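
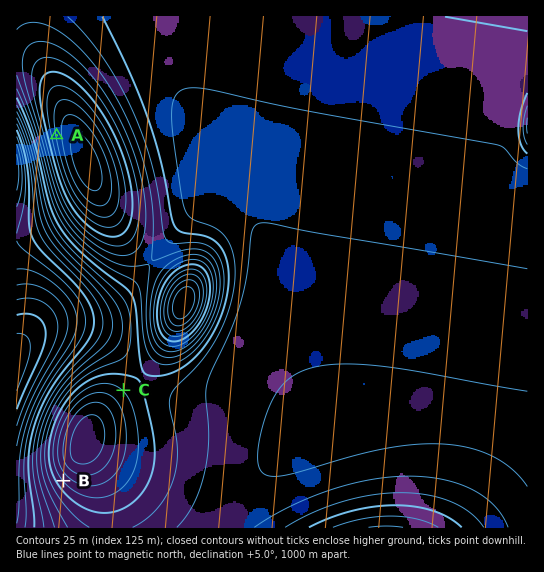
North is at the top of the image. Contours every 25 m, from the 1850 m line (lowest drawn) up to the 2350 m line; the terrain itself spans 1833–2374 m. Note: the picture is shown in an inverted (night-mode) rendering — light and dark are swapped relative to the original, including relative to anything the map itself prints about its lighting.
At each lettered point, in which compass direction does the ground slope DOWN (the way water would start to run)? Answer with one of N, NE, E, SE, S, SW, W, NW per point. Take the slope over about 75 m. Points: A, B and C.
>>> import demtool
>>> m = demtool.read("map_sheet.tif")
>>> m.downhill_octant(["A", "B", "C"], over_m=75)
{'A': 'W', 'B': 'SW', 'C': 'NE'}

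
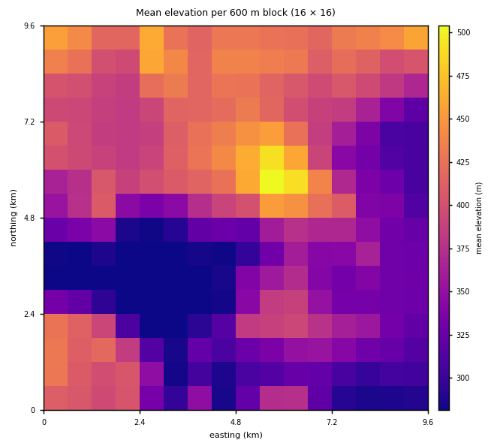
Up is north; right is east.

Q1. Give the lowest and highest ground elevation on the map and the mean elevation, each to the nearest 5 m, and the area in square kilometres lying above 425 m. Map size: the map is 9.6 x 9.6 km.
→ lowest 260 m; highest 510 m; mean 365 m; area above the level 13.7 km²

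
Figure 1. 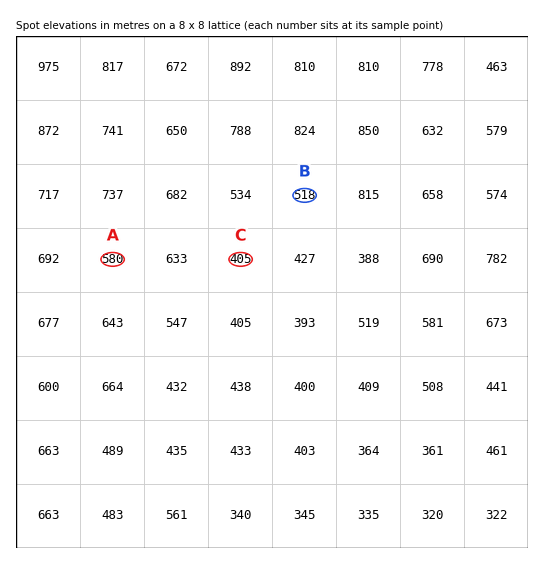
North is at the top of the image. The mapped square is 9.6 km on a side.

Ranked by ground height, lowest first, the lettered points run C B A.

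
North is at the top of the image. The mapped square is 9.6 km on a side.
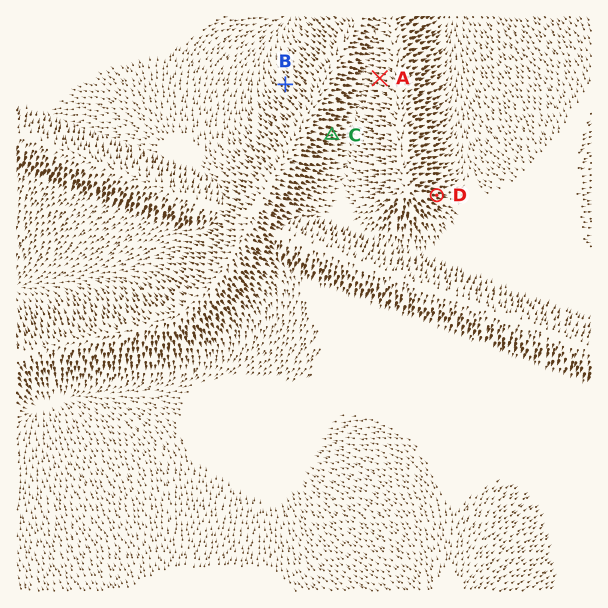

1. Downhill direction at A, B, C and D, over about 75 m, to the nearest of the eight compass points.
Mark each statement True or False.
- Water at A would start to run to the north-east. False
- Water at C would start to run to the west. False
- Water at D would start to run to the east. True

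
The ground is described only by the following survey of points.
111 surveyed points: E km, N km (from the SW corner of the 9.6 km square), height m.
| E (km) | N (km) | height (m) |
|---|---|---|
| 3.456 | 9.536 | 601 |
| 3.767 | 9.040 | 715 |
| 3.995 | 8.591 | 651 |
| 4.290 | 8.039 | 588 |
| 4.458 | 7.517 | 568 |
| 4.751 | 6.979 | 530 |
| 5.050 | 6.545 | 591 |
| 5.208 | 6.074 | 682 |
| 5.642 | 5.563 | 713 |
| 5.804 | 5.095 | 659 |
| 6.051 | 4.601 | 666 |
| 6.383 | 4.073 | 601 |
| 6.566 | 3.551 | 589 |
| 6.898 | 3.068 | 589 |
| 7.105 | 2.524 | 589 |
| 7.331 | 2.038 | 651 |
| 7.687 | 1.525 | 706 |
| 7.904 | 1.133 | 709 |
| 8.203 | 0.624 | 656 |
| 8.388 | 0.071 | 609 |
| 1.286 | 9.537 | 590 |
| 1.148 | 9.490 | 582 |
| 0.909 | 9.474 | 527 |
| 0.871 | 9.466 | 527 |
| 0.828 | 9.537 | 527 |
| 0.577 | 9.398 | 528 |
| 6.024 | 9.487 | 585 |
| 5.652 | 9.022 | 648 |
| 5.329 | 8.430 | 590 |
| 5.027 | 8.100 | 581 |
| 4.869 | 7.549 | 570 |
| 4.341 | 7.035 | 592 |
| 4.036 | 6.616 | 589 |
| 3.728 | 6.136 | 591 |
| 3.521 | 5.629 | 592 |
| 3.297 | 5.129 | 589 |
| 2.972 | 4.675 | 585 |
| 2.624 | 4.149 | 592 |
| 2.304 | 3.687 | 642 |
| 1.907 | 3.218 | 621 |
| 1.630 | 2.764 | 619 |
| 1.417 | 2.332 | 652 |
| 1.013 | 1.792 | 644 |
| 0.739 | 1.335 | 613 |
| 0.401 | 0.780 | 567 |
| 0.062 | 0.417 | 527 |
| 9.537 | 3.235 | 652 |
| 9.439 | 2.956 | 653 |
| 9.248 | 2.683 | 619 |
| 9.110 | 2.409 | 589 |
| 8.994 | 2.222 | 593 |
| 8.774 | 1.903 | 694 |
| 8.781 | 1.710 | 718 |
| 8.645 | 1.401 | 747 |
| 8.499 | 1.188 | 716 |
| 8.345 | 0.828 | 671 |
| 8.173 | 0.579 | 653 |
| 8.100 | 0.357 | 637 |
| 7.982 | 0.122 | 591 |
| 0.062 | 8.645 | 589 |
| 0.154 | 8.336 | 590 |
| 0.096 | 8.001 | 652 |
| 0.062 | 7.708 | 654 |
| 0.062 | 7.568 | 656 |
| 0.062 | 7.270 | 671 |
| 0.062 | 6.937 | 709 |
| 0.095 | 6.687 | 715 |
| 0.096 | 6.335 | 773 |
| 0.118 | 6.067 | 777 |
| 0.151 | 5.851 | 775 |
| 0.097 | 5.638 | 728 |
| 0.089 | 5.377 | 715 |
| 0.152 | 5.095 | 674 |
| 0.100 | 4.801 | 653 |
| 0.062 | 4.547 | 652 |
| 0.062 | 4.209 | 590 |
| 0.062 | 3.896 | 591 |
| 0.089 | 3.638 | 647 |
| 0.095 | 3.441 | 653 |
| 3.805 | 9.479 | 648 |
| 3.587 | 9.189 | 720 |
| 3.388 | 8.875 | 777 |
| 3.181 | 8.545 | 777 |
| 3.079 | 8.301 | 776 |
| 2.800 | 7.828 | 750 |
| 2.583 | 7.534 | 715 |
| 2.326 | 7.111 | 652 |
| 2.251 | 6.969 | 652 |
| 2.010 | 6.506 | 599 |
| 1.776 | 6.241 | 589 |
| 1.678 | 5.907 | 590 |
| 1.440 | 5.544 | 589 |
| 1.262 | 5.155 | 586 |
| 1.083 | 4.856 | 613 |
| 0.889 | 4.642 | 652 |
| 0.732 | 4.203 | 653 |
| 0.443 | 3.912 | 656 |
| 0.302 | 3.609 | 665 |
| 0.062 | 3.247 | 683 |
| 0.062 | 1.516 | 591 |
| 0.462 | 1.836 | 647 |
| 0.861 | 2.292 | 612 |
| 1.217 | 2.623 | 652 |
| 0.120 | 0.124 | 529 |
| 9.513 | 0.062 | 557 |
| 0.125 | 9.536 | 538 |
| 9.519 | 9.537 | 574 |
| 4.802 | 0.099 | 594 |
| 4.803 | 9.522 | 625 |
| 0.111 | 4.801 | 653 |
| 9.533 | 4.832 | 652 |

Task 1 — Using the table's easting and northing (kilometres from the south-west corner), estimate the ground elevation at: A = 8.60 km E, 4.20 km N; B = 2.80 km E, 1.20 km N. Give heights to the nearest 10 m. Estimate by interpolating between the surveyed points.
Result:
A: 590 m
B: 650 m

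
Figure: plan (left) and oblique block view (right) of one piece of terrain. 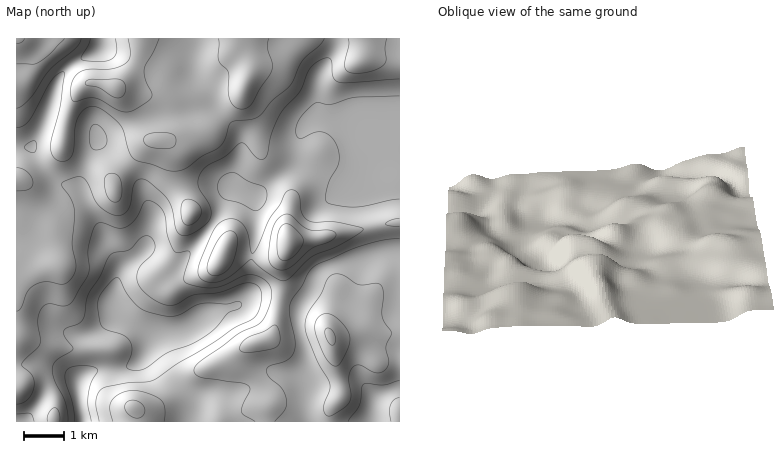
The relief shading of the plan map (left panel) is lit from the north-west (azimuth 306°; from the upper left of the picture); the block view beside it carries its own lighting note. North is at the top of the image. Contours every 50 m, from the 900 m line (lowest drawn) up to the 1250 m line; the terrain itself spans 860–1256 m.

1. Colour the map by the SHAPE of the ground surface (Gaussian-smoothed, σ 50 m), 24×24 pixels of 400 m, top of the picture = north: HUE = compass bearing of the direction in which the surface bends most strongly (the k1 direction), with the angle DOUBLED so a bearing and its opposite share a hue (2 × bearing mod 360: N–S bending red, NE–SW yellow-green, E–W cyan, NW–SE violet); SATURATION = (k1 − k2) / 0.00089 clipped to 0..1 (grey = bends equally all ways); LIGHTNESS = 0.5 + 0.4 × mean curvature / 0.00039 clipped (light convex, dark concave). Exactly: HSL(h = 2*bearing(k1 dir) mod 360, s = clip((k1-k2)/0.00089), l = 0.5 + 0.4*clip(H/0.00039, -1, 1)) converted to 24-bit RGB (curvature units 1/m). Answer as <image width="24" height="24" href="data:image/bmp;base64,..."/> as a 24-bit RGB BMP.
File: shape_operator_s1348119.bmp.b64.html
<image width="24" height="24" href="data:image/bmp;base64,Qk32BgAAAAAAADYAAAAoAAAAGAAAABgAAAABABgAAAAAAMAGAAATCwAAEwsAAAAAAAAAAAAAFnQSKMHM9/TUNgyxDwE7rs2NvoOMr9SembS/iGGhU0p2TmyPpLmninapkXCaqZOBiJ57X22dTFWs25CAu5w3LX1sKT18vtCl1e3gAVpX6/28KwBhER6pqN/NrtTo4d7twl/Pv1Sye2CgTYJ7ipZSeW1VcJRuh6OErZKXYmOQSF1/uG6k8OTbNDexHz5QYMhB5cLLQS+8s+dWJQkqFZFTgsxOPIsqknE9qDVvs2GArjyCpldMa4dLb4lVU5ZOX55kmZlvfV15ZUlrhnIy1PZlSQo8tJtGKYkyoqQml2NGoT8qbS5qJ34pan8bVpAWHFIhTHRmqIKyenDc4sv00KrlpIqyjaFYamc0g4YzSH1aViFn589xpdNTJCOYyeDeYVPLpraFY6KrhIPKcnrek5LlvsftycznPFeeOG9aUpBEOnhHSpGD0IXX857v6ZjgmInKndK+MVWoNA1S8fnSdKHHQImsfptoeVN4wMalYpKfeU9JbGI3NJorSopHqFVJlUFtc3FYaXxEUnQ8KV4oJl8kTr+c2L/s+abs18yuLhBqPRu93PjThWjEel2se3iTc2acw8twaUNdgkVbi7R2Y8OKQFRseVFXkENMf0o6mpQuN4cqQGdIS35CI3cYIiwUy0Yq89KiEBFNOuLb6+2wjj51iVhzjXdtaW93wqSHa0J0kmJsq9KDZodJLzpKc0Vwl0tqsXKq2r/Cr45YOD0XNlsINWQdIDYxYoY4/8l7LVVbKoBJyqA2flFPhWx2mI+CZ25/q3F9pE+hlqNyw8iJnmhuK2NsKDF0o4u1m723irG68Uv1/0zf49eDEncfDiUXJz8V//88QaZQMG54oZx7h5efa36bo4SSeWmKeHOLlnSzqK/Dy8W+iYG/i0q6GT9UUruZxp3Fp3J7JjyExozz9tXkr6vrABTyZVLj9uawWLkcCygZPYwxiZFecV9kin1wlXeVeIODaoZ9m6R4wqt5d1Nmn0CfcFKlK5dVNlo+02BMI3EvF2Fm+NrT47KqCjeKORm8+NPU89jhQCSPPXUZI1AQP2EoVng8d35QfIJ1c3x4lZx1spR3mGFqRypSurNVT35cLUBexT1z9LBNADMeTdxM9tnVFCWaCQtl8/DY1eP2uaH/4Mz/vrH/cWHhX0Kvfnk2goZ5cIN+jpeEooyBqUOCbiNet9hyRayUIj5mRy5w+NrTaOjeAHha4deEhCibCC5g5vvQ28tKFSwxvpQ5zjWioVnSs4/p1Mz3h4ZaXJtfboqDl42EiCKayXTH3/LZOFapNBlGLYt50vnS8drsHC+IiYFDeUNNJU5Pz94Z7ZNEL0ZMYW05dm9Da3VIXHdAc4c9i7ijcr6xVlx+h21eSClooc6k7+3RRBZXVz2PZNaQcuIunoIqUjRMcWJZflxSPmNRUcdr1q+hjUuhbG1+en57fH98fH94gYJywczXqzOohCclW44/M36onNGx2Gd7kCSKVI13p6xUs703dno5Rk83SGJSlFpre69tLKZHinxHkVZign90d4OCfH+BfX6AgIJ/n209dQ9066mncOCpKoSVa4NYoDFmxlaFdpmZh7Gtxqq6tV2oZ6BmJ32DaJSfq8GhbJGcVVqAlXuFg5eJcXqHfXqAf31+gIF9ZIQqFThd9OrX0daKLzhiWUtfdEZvpsatsLjShpG4n3+hs4C+yLzMN1WfTJKOqr51XYV4UVx8f5WSmYOIfW2Df3x/f3+AgIGAm8iEB0pW3c1T7rh2JCc+Tig8Z5U4VcxBd4pYk3ZmfIWdiY6pvIyjmiFmT4A7ncBmVHxZSGpsbYFoh3psfnd7f35/f4B+f4B/0MmRGWVtFkV3/72nKBUoWS47jeZ4R65xXoZrbpdmb4dkeH5bdTJa4TqDkNqPY6SAjW9cOWpQVHluh39pcX1pfH5yf4B0f4B10bGZOqpfABsz+8DIuWPshsjw3O/nUIG5bXWeg5WRd3qNjWWOSTp8s5DS7t/NVU1+q3yKbKyNKFZ4rEhVgns2X2gsbHQzb3Q5vIqa4oSCAC8zNevB2df0pLT25KzWrkygaGV4kpB5aXJ6flGDaF6JPqR47sa7g1y2nI6rvLCQGClGfDK26ou7tnpuVrSkX4SuaIxD2oOY10XPADMKF14AQicdqBsX0WVNaIRrfpB5cWeAUUyBqYabWJtupL5dn3GUoXegz29+XDp3DUlIq4vM6N3ui5PVZWfAp8q+RpOl04e93cDkEq+jDhMmjHFK0cWFhZh4a3ppd2h1Tlxxh39lrJd5jKBpd4Vjc2Rsrm+HxpjGJ2WqMI9Zxr9LknZgZmR5"/>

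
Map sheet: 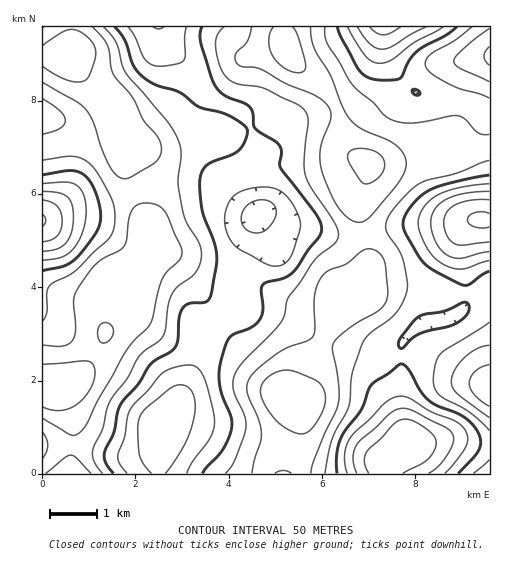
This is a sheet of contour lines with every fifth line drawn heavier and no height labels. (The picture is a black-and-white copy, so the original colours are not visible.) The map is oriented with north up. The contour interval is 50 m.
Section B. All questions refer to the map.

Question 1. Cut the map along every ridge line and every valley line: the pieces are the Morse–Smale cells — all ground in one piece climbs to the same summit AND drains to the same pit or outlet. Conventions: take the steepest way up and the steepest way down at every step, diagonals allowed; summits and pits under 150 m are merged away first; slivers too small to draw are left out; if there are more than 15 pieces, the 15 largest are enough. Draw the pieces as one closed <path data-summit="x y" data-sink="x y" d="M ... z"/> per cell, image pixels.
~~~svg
<path data-summit="284 396" data-sink="162 427" d="M283 26l-124 1 2 10 5 8 24 24 13 21 15 12 16 6 10 6 15 35-14 12-13 20 1 7 9 12 16 14-8 27-14 31-1 12 4 20-39 31 0 14-10 28-13 28-16 22-2 47 127 0 9-20 5-19 0-19-2-7-11-10 8-2 11-12 21-54 13-24 20-9 6-10 4-23-10-42-2-27 8-18 4-14-16-8-8-8-4-12-5-27-6-11-4-7-35-33-7-14z"/><path data-summit="55 387" data-sink="162 427" d="M158 26l-87 1 1 23-3 3 2 6 15 20 28 27 16 33 6 9-9 9-1 17 7 22 14 27 3 11 0 10-3 11-12 20-7 5-14-1-6 8-3 14 0 34-13 26-13 16-21 10 6 9 8 26 0 52 87-1 2-46 16-22 13-28 10-28 0-14 39-31-4-20 1-12 14-31 8-27-16-14-10-16 1-7 6-9 20-19-13-31-5-7-29-13-9-8-13-21-24-24z"/><path data-summit="55 387" data-sink="43 220" d="M68 54l-6 2-20 1 1 331 14 0 17-7 18-20 13-26 0-34 3-14 6-8 14 1 7-5 12-20 3-11-1-16-16-32-7-22 1-17 9-9-6-9-16-33-28-27z"/><path data-summit="284 396" data-sink="383 27" d="M489 26l-205 0 0 12 8 20 31 29 8 11 6 11 5 27 4 12 8 8 16 8 21 0 62-7 37-8z"/><path data-summit="284 396" data-sink="408 441" d="M421 286l-34 0-12 2-35 19-13 24-21 54-11 12-8 2 8 7 5 10-1 26-11 32 95 0 2-13 22-20-7-41 1-55 9-12 11-8 9-4 14-1 15-7 4-4 4-11-1-6-22 0z"/><path data-summit="284 396" data-sink="482 220" d="M489 150l-36 7-62 7-21 0-1 1-3 13-8 18 2 27 10 42-5 29 7-4 15-4 34 0 23 6 23-1-6-47 5-16 7-7 17-2z"/><path data-summit="489 387" data-sink="408 441" d="M489 292l-22 0-1 12-7 9-15 7-19 2-15 11-6 7-3 5-1 55 7 41-22 20-1 13 106-1z"/><path data-summit="55 387" data-sink="482 220" d="M58 386l-16 2 1 86 28-1 1-51-8-26z"/><path data-summit="489 387" data-sink="482 220" d="M489 220l-16 1-7 7-4 9-1 14 6 41 23-1z"/><path data-summit="55 387" data-sink="482 220" d="M71 26l-29 1 1 29 19 0 9-4z"/>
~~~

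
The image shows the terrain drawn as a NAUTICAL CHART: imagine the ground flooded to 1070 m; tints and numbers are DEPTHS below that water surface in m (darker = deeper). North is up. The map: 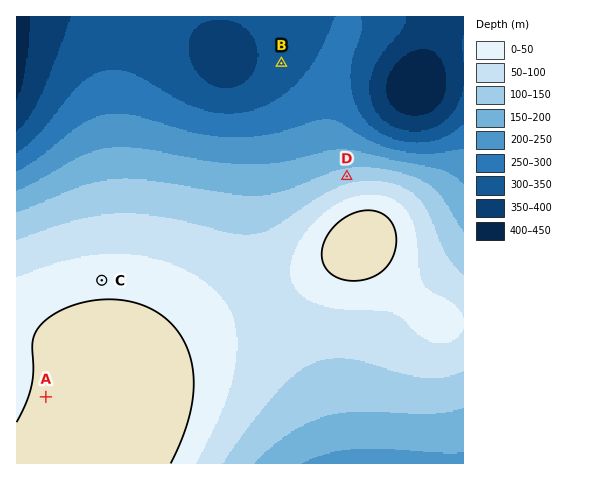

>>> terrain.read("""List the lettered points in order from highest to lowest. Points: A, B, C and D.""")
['A', 'C', 'D', 'B']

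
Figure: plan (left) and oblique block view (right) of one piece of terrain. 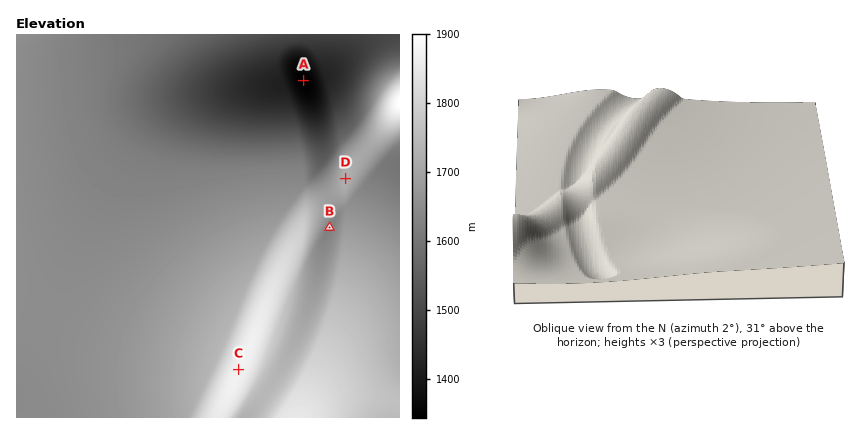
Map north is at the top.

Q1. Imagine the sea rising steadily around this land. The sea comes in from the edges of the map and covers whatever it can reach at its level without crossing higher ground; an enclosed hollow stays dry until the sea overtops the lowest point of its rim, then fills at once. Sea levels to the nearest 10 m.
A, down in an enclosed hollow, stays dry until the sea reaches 1490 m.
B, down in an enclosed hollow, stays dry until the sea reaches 1660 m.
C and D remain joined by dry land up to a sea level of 1690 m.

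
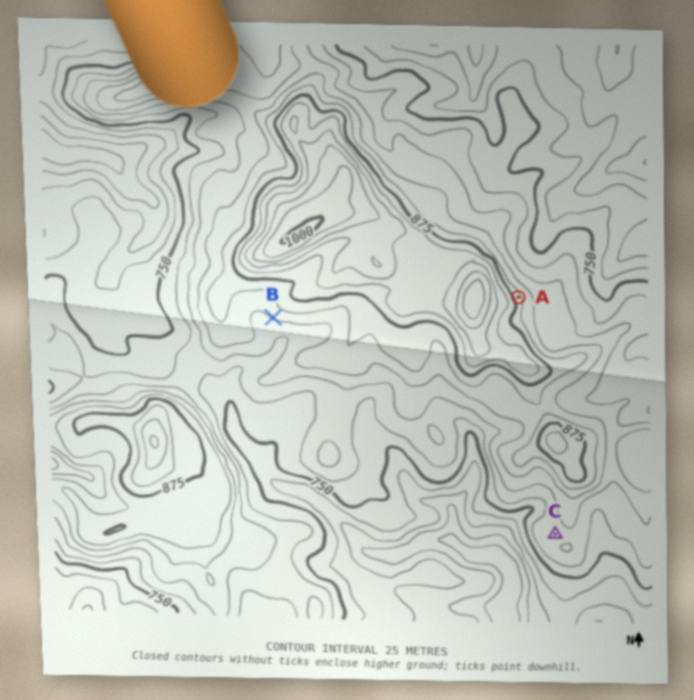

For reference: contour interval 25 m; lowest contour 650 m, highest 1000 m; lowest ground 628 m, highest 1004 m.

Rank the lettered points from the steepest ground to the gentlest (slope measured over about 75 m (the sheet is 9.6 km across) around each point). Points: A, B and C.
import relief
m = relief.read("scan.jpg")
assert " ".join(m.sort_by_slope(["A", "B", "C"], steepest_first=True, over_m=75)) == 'A B C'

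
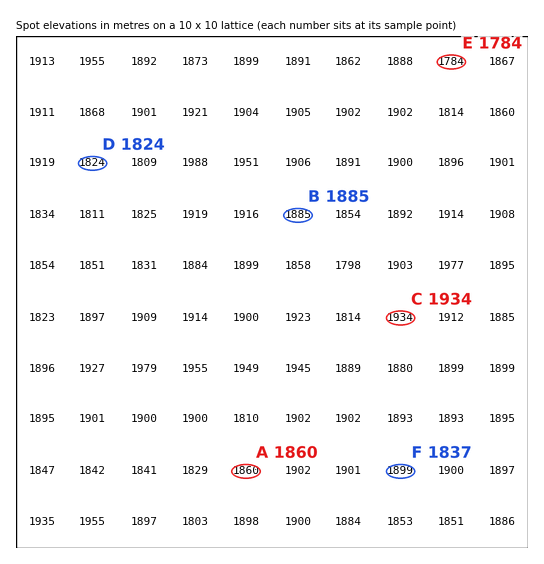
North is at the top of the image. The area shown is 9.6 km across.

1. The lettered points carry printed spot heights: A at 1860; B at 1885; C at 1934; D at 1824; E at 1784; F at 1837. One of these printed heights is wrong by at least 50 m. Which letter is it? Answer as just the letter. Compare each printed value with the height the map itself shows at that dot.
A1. F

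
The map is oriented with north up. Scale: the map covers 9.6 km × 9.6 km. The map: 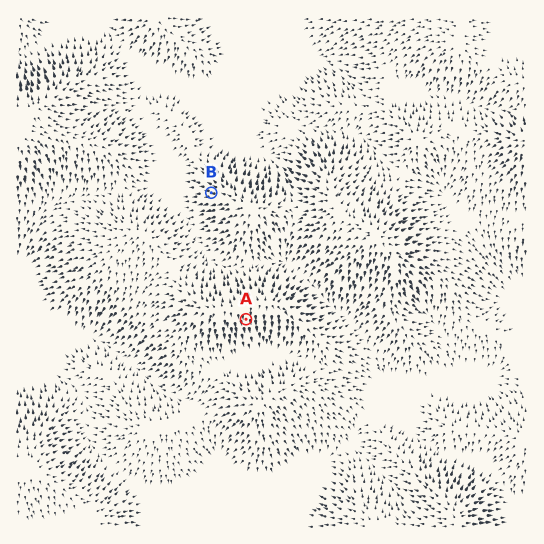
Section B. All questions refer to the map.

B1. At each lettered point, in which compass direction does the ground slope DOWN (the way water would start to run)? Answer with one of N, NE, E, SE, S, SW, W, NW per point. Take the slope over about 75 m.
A S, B W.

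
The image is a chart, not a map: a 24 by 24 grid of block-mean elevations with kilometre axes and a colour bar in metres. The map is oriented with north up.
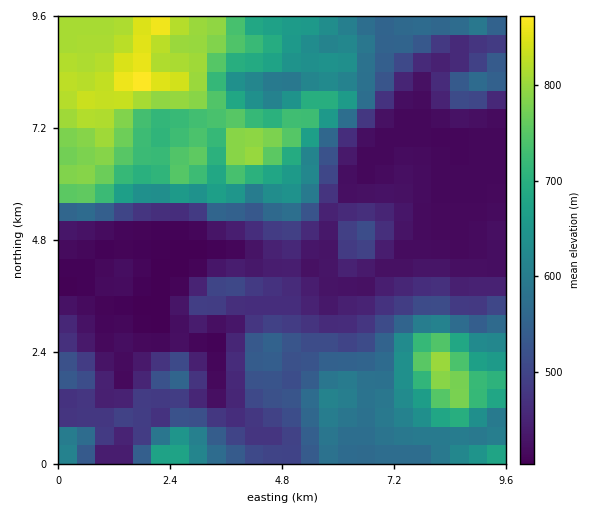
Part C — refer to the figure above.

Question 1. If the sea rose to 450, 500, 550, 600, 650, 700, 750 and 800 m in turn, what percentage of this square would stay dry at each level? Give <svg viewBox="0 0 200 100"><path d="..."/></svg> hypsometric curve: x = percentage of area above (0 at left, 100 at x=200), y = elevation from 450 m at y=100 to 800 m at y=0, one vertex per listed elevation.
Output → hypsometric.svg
<svg viewBox="0 0 200 100"><path d="M138 100l-28-14-20-15-22-14-17-14-12-14-13-15-11-14"/></svg>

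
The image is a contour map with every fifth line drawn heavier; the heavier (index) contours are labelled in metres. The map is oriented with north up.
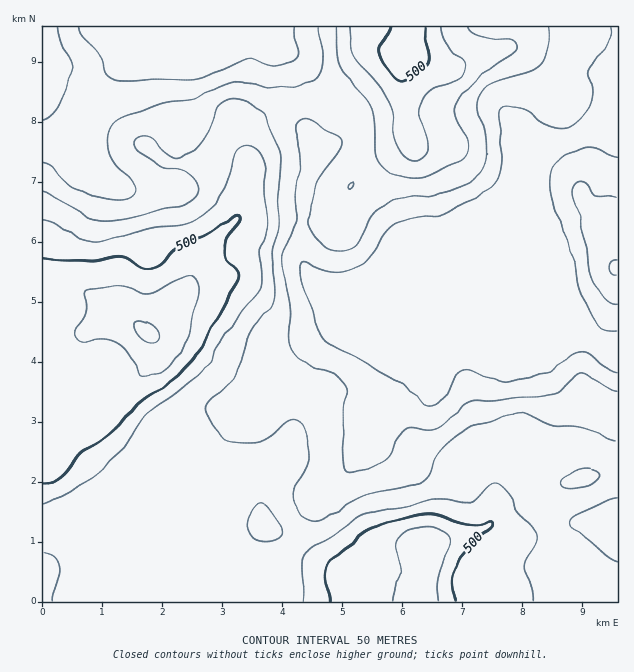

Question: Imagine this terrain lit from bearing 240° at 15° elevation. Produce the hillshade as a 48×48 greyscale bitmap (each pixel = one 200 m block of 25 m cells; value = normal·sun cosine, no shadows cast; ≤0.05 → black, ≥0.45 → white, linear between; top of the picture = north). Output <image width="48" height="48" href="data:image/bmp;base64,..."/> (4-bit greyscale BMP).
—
<image width="48" height="48" href="data:image/bmp;base64,Qk32BAAAAAAAAHYAAAAoAAAAMAAAADAAAAABAAQAAAAAAIAEAAATCwAAEwsAABAAAAAAAAAAAAAAABEREQAiIiIAMzMzAERERABVVVUAZmZmAHd3dwCIiIgAmZmZAKqqqgC7u7sAzMzMAN3d3QDu7u4A////AFVoiIiIiIiIiIm7vMp4mqcyRniGRXiHZlVniIiIiIiIiIqrzLl3mqdCRnh1RXiHZlRXiIiIiIiIiJqru6h3m7lTRoh1VniHZVVXiIiIiIiIiqqqqph4m7ljRniGZnh2VVVniIiIiIiJq6mYiIiJq7hURXiXZmdlZ2ZoiIiIiIiKu5dmZ4mZmYdDNXiGRFZmeGZ4iIiIiIiaqoVEV4mHZmUyNXdTNFZ4iHeIiIiIiIiZmWQ0Z4h2VVVDRodDRoiIiIiIiIiIiIiImGRFZ3h2VmZVZ4dDaamYiIiIiHeIiIiIiHZWZ3d3Znd3eIdViqmYiId3d3eIiIiIiHZmZmd3d4iZiIdnmZiId2Znd3eJmId3iId2ZWZ3iJmamIiIh3h3Zmd4d3eIiHdneId2ZVZ4iZmZiIiIdnd2VYmZh2Z3d3ZneIh3ZVZ4mYd4iHiIZWdmZpqphlVmd3Z3iIiHZVZ4iHZomHeHVWdmd5mYdmVnd3d4iIiHZVZ4h2VomHd1RWd3d4iId3Znd3eIiIh2ZWd3dlV5l2VVVWeIZYiIiIh3d3eIiIdmZmdmVUaJl1VVVniGQ4iIiJmYdnd3eHZWZmVURWeJl2VmZ4mEIoiIiJu5dmZWd2VVVVREZ4iIh2Z3d4l0M4mZib3JZVRFdmVVVEVWeIiIh3iIiIh1Vpqpms24ZUNFZmVVRVZ4iIiIiIiIiIh3eJmZmsuWZURFVmZURXeIiIiIiIiIiIiJq4iZmqh2ZURVVmZERniIiIiIiIiIiIiKzIiZmYdndlVVVmQzRoiIiIiIiIiIiIic3ImZiHVXhlRWZUISV4iIiIiIiIiIiIit3IiHd1RXh1VWZCADaJiIiIiIiIiIiInO7HdmZlRniGVWUwAViqmIiIiIiIiIiIne3FVVVlV4iHZVUxAnvLl3eIiIiIiIiIreyWVVVmZ4h3dmZSFIvKhleIiIiIiIiIvtqGVUVmZ3Znd3djFIu5dVaIiIiIiIiJzsl1VDRVZmVniIdiA3mpdVeImYiIiIiK3ah1QzRVZ2ZomZdRA3mqhmeJqZiIiIiL25d0M0VWiYiJqpdRE3mqh3iaqpiIiIicyodzM0Z4q6mZq6hSE2mqh3iqqZiHd4isuXZjJGibzKmaq6ljI2iZiIq7qYiGVnibqGZTNorMy5iJqql0I2iJmZvLl3h0NXiZh2VUZ5vcuYd4mZhjI2iJmqzbdmdTJHiIh2VWeJvLl3Z4mphTI2iJqrzJZFZCFHiJiHZnd5qph2Z4mpdTNXiZq824RFUxJYmpmHd3ZomYd3d4mpZERomZq823RWUyNpqph2d2ZniHd3dniXVEVomZq83IVnZDaKqZh2d2VWd3d2Zmd2RFZniKvN7IZ4dVeZmIdmd2VWZmZmZmd2VVVnibze64eIdWeZmHdmd2VVVmd3d3d3ZVZ4rN7uyod3VWeJh2Z3d1VEVniIiIiIdmeKze/sqYZURFd4dVeId1Q0V4iIiIiIh4ibze7KmYUyNGZ3ZVeHd0M0aIiIiIiIiIisze65mYQiNWd3ZVeHZg=="/>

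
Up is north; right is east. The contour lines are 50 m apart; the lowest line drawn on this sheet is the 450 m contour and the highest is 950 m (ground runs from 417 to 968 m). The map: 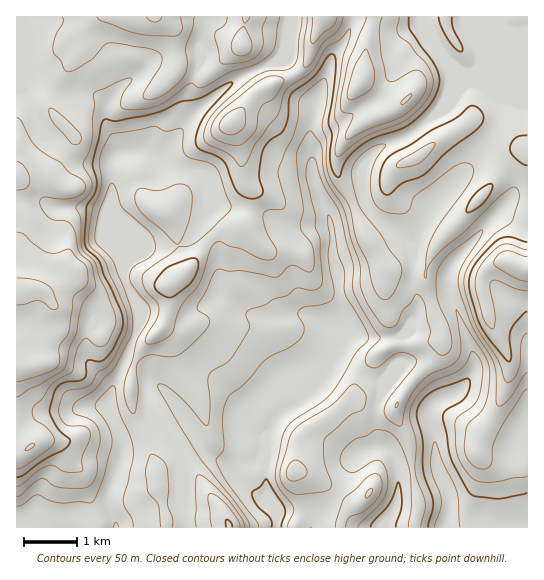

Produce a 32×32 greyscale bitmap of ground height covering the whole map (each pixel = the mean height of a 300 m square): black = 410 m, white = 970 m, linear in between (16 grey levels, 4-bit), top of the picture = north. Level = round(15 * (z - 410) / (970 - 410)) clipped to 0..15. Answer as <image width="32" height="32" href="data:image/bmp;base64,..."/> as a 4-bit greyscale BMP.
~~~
<image width="32" height="32" href="data:image/bmp;base64,Qk12AgAAAAAAAHYAAAAoAAAAIAAAACAAAAABAAQAAAAAAAACAAATCwAAEwsAABAAAAAAAAAAAAAAABEREQAiIiIAMzMzAERERABVVVUAZmZmAHd3dwCIiIgAmZmZAKqqqgC7u7sAzMzMAN3d3QDu7u4A////AEREVUVnZ4hTJEVUIkMRERFVVVRWZmeGMiRFVkI0ESIidmZlVnZnZDJGVVVjMxEzM5h4dUZ2ZkMzV2VEUzISRUS6mHZVZmVDMkZlQzNCE2VEu6mGVmZlQzJGZUQzQiRmRLqYdVZmVUMzNFVVRUIkVlS6h2VWZVVTMzNFVVZCI0Zly5h1Z1VVVDMzM1VVYyI1du26l2ZWZVVDMzNFVVVDNYfu25l2ZmZVRDMzNWVWZUWY7tyqh4d2ZVREMzNWZnZYqO7tu5aId2ZVVDMzVmZ2aqnu7buWeHZmVVQzNHdmZYup/+3LhomHZmVVVEaId2abqv7u2neaqGZmZmRGiHdmq7zu7shmeZl3d3dkRoh4dovN3d2XZmeIiIh3ZFiId4d5u93MhmZ4iIiYd2RYh3eId4jcy5ZniYd4mHdUaHiHeZd43MuneIiHeJmHVXiJh3iZeN3ct3h4h3mph1aHmpiHiYjdy6d3d3eKqYdYl4qqiIiZ3Myod3eJq7mHaKiJqqmImcu8uId4is3Kl2i7mYmqmJnLzLmZiInO26h5vMyomamZu7u6q7qZrNy4eMzN2oiYiLu7uqvMupq9yYjO3NyYiIi7vLu7vMu6q7uovtzLmIiIu8zMzMzLzduqyb3LuomIiLvMzMzdy83cqtysy6iJiIi7zN3e7tzM3Kreu8uYmYiI"/>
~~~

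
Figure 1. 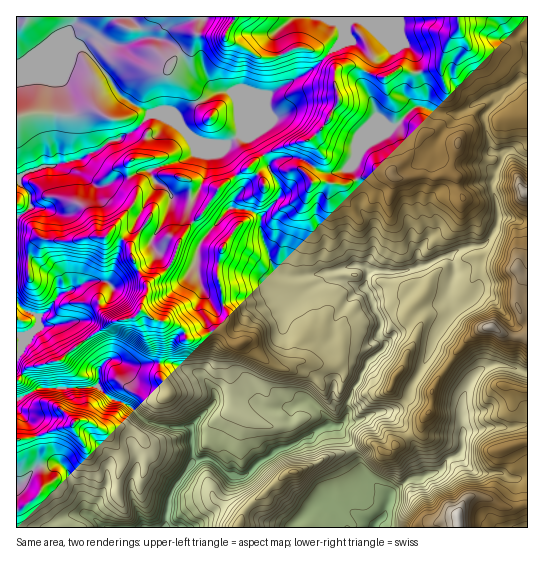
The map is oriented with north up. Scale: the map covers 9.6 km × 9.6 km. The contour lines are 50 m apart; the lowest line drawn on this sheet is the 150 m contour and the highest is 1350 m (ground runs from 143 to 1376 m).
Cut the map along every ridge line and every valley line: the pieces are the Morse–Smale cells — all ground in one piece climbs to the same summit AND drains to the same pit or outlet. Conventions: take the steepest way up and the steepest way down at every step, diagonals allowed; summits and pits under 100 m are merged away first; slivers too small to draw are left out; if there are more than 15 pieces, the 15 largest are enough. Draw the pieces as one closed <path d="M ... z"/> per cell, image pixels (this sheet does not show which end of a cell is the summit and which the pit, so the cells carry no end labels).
<path d="M202 16l-186 1 0 200 15-10 0-10-14-18 9-7 16-5 11 0 8-4 16-3 2 11 19 16 45-16 7 0 6 11-1 7-10 13-12 25-10 12 8 8 1 11 15 27 0 10-6 10 0 5-10 9-22 4-39 28-9 9-32 7-13 14 0 18 22-11 60-1 15 13 16 5 20 18 25 5 16-1 2 3 1 33 9-4 7 0 20 16 16 1 14-15 10-4 6-6 23-8 23-15 8-3 12 0 7-11 0-13 19-38 14-11 11-15 11-8 18-18 20-8 6-6 8-23 0-7-3-9-7-2-19 9-25 7-32-1-8-6-8 0-35 10-21 2-19-2-5-6-10-30-3-10 1-11-10-7-19-4 4-10 5-7 0-5-17-28-20-14 21 2 15-10 1-6-5-32-5-5-17-1-8-10-14-10-11-17-10-10-12-5 3 0 8-11z"/><path d="M98 387l-60 1-22 13 1 127 34 0 8-8 20-7 6 0 8 4 12 11 60-1 3-24 4-12 20-28 0-33-2-3-16 1-25-5-20-18-16-5z"/><path d="M495 96l-12 3-24 14-21 0-15-6-8 0-18 18-27 16-10 10-8 14 0 5 11 25-3 10 1 5 12 13 0 27-6 15 2 6 32 1 12-3 8-4 5 0 15-8 8-1 10-7 24-4 8-7 8-19-2-16-5-20 11-29-12-3-7-36 11-12 2-5z"/><path d="M510 217l-11 1-4 13-12 14-20 3-14 7 6 12 0 7-7 16 0 7 4 6 0 10-13 16-12 30-14 23-6 17-10 10-19 3-21 9-11 0-7 5 2 8 12 15 9-5 9-1 12 9 6 0 8-8 18-11 6-6 0 4 5 5 19 9 9 12 7-6 2-4 0-48 10-22 8-8 9-4 16 0 17 7 5-1 0-149-10-1z"/><path d="M358 19l-5 0-6 4-6 19-26 25-45 26-5 5-6 16-19 20 5 3 6-1 2 2 16 26 13-7 13 0 32 16 19-4 10-8 4-10 10-10 27-16 18-18 12 0 0-16-7-13-4-21-4-7-9-7-25-10-12-10z"/><path d="M241 135l-16 10-21-2 20 14 17 28 0 5-5 7-4 10 19 4 10 7 0 16 14 37 3 4 19 2 34-5 22-7 8 0 5 3 7-18 0-27-12-13-1-5 3-10-11-29-14 6-11 1-32-16-13 0-13 7-16-26-2-2-6 1z"/><path d="M338 16l-135 0-33 12-5 8-6 3 12 5 10 10 11 17 14 10 8 10 17 1 5 5 6 35 17-18 6-16 5-5 40-22 31-29 2-13-4-6z"/><path d="M527 16l-188 0 0 7 4 9 7-12 8-1 8 4 12 10 29 12 9 12 3 17 8 17-2 15 13 7 21 0 24-14 7-3 7 1 24-18 7-1 0-29-11-11 11-15z"/><path d="M123 240l-4 6-2 11-8 24-22 0-28 14-2-16-20-16-7-3-3 7-11-1 1 114 12-13 32-7 9-9 39-28 22-4 10-9 0-5 6-10 0-10-15-27-1-11z"/><path d="M77 160l-16 3-8 4-11 0-16 5-9 7 14 18 0 10-15 11 1 42 12 0 2-10 8-11 31 2 23-5 12 1 4-4 14 6 10-12 12-25 11-16-5-15-8 0-45 16-19-16z"/><path d="M334 425l-13 3-23 15-23 8-6 6-10 4-14 15-16-1-20-16-15 2-22 30-4 12-3 24 73 1 6-17 41-36 5-3 8 0 31-16 23-6-13-23z"/><path d="M353 449l-24 7-31 16-8 0-5 3-41 36-5 16 54 1 21-21 12-4 10 7 11 18 27 0 1-3 10-11 4-17-24-20z"/><path d="M447 293l-6 10-20 8-18 18-11 8-11 15-14 11-19 38 0 13-3 9 12-2 21-9 19-3 11-11 3-11 16-28 12-30 13-16 0-10z"/><path d="M451 457l-13 15-17 7-11 0-15 10-6 8-5 20-9 8 0 2 83 1 1-17 9-16-5-18z"/><path d="M506 365l-20 2-5 2-10 12-7 13-3 15 2 24 4-2 11 0 12-4 20 1 18-5 0-50z"/>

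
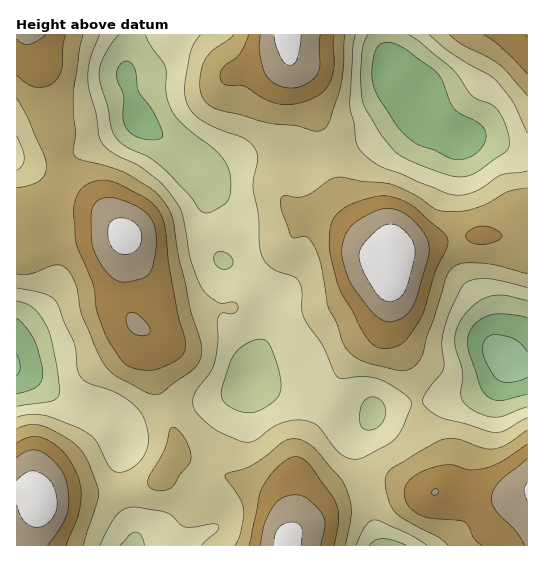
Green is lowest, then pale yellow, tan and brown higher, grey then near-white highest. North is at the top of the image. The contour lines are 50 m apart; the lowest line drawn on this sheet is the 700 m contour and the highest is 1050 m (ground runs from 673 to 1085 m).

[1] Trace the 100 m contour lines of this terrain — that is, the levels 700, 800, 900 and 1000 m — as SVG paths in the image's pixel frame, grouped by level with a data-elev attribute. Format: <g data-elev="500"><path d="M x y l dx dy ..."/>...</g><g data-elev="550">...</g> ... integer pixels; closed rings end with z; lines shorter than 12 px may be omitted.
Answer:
<g data-elev="700"><path d="M527 377l-6 3-10 2-8 0-5-2-5-6-7-12-3-7 0-8 1-6 3-4 6-2 5 0 18 5 11 12"/><path d="M17 354l3 13-1 5-2 4"/></g><g data-elev="800"><path d="M120 545l10-11 5-2 6 3 4 10"/><path d="M369 545l6-5 8-1 11 2 12 4"/><path d="M365 429l-4-2-1-4 1-16 6-9 4-1 6 1 5 3 3 5 1 6-2 7-3 5-4 4-7 2z"/><path d="M243 412l-10-4-8-5-4-7 1-9 9-26 6-10 14-10 12-2 4 3 3 3 7 19 4 17-1 11-5 8-12 9-10 3z"/><path d="M527 407l-22 9-10 1-14-3-15-9-5-9 1-24-6-23-1-9 2-11 5-11 9-11 11-8 9-3 10-1 26 6"/><path d="M17 301l10 3 6 4 7 8 7 11 4 10 5 24 4 30-2 6-5 4-36 5"/><path d="M223 269l-6-2-3-6 0-5 4-4 4-1 5 2 6 7-2 7z"/><path d="M145 35l6 10 14 22 1 28 7 18 14 15 30 24 7 8 5 9 2 15-2 15-6 6-13 7-5 1-4-2-12-16-24-25-16-13-25-12-11-12-6-28-7-22-1-11 6-17 14-20"/><path d="M409 35l10 6 31 26 8 9 13 19 6 4 17 7 9 13 6 18 0 11-4 4-31 22-9 3-11-1-35-11-22-12-15-17-17-28-3-11-1-21 1-24 2-9 4-8"/></g><g data-elev="900"><path d="M83 545l16-50-3-12-11-27-6-8-7-7-26-14-15-3-14 5"/><path d="M345 545l6-34-1-11-5-15-5-8-26-29-11-7-9-2-11 3-17 14-15 10-26 9 1 4 14 20 3 9-2 23-6 14"/><path d="M158 491l8-1 7-3 18-27-1-8-4-11-5-8-7-6-4 2-6 22-16 29 1 7z"/><path d="M527 430l-20 14-13 5-12-1-25-9-15 1-24 12-25 16-5 4-3 7 1 9 4 15 5 9 10 8 33 17 10 8"/><path d="M17 274l14 0 24-9 6 0 5 3 9 15 7 32 22 49 11 12 30 16 9 3 8-2 29-22 8-10 3-8-1-10-11-34-12-53-5-36-5-12-13-16-26-17-20-8-28-7-7-5-1-6 3-17-3-17 0-23 6-43 4-14"/><path d="M527 188l-20 4-20 12-14 5-12 2-15 0-11-2-18-13-24-11-55-8-8 3-16 11-9 5-7 1-15-1-2 3-1 4 2 9 9 25 3 1 9-2 4 1 8 12 6 18 7 40 9 16 7 22 10 11 16 8 32 7 8-2 8-6 5-10 4-16 7-20 12-40 4-7 5-4 11-3 21 1 40 10"/><path d="M17 98l11 21 15 33 4 15-2 8-6 6-9 4-13 3"/><path d="M234 35l-23 17-7 11-3 10-1 12 1 10 4 6 6 6 11 4 44 11 31 4 20 5 6-2 5-5 11-32 4-24 2-33"/><path d="M449 35l13 9 25 13 13 8 27 31"/></g><g data-elev="1000"><path d="M47 545l14-18 6-14 2-16-3-18-9-15-9-8-7-5-6-1-6 1-12 6"/><path d="M321 545l4-18-2-12-16-16-5-3-7-1-13 3-9 9-9 17-4 21"/><path d="M432 495l3 0 3-2 0-4-3 0-2 1z"/><path d="M527 459l-27 22-7 10-2 8 1 5 4 7 19 20 10 14"/><path d="M136 335l6 1 5-1 3-3 0-3-4-6-7-7-5-3-4-1-4 4 1 8 3 7z"/><path d="M386 321l7 1 8-3 6-5 5-6 6-15 11-42-3-14-11-15-13-10-13-4-15 4-21 12-7 11-4 16 3 16 8 20 20 26 6 5z"/><path d="M119 281l7 1 13-3 7-2 3-4 4-7 3-14 0-21-5-12-10-10-22-10-14-1-8 4-5 7 0 34 4 12 7 13 8 9z"/><path d="M17 39l5 4 7 1 8-3 9-6"/><path d="M260 35l0 18 6 22 4 5 6 4 7 3 8 1 8-1 8-4 7-4 4-6 2-8 0-30"/></g>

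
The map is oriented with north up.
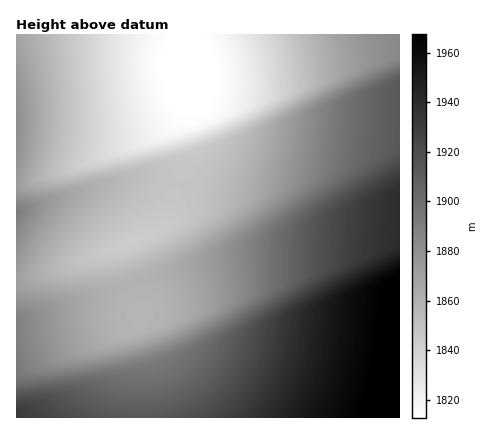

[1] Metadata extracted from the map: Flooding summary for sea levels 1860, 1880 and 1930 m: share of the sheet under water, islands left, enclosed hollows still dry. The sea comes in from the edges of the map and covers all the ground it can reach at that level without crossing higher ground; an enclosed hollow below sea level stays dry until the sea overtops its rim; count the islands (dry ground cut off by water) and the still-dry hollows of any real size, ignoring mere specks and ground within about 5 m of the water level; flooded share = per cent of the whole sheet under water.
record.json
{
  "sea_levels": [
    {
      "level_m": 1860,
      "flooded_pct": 35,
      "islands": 0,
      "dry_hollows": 0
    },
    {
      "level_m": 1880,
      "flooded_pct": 56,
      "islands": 0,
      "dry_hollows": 0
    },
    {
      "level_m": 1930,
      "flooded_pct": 85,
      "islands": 0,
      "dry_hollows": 0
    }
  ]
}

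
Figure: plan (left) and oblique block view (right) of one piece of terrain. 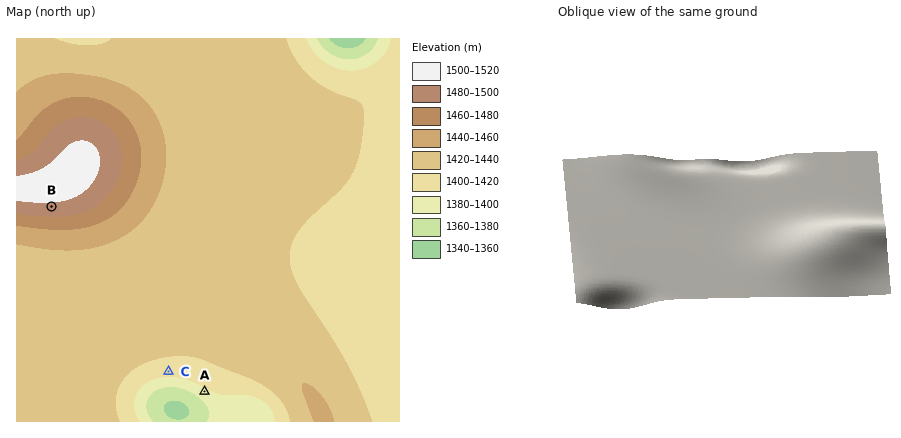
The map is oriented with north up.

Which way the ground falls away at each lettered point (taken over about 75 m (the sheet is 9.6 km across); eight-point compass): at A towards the SW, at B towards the S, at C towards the S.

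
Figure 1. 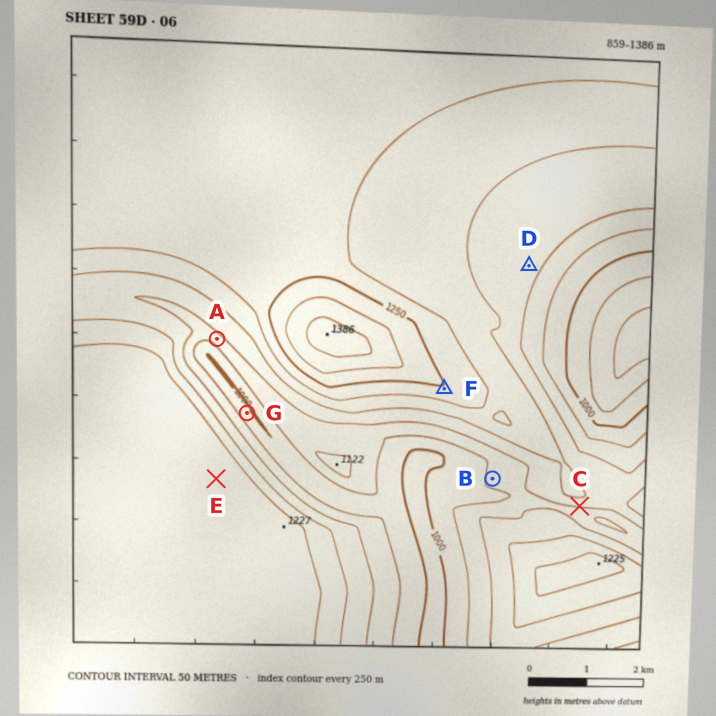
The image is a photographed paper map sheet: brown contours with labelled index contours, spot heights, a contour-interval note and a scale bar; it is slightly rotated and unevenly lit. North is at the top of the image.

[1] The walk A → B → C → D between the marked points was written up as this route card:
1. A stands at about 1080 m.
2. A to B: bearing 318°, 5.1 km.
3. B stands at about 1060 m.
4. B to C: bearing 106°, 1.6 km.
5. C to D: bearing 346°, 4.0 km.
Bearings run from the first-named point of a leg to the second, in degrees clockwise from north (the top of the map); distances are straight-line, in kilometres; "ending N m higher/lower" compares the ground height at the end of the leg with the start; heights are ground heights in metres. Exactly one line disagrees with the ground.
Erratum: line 2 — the bearing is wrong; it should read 115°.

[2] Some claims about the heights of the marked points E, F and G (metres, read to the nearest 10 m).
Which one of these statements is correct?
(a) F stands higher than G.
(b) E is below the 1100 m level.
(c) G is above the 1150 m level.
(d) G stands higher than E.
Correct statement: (a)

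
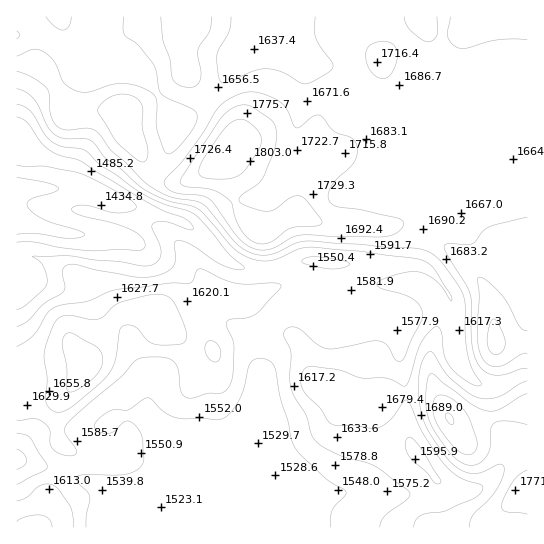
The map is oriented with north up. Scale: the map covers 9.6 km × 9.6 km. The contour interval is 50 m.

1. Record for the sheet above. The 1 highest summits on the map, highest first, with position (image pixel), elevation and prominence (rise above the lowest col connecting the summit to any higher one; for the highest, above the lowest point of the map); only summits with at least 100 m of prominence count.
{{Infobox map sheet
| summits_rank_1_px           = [450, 419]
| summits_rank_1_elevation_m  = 1853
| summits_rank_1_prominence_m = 485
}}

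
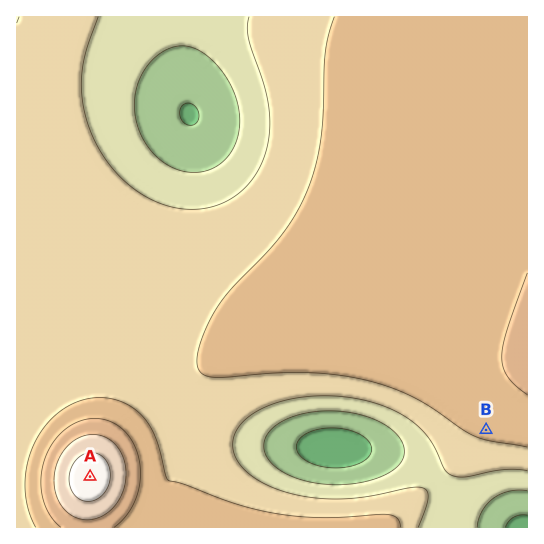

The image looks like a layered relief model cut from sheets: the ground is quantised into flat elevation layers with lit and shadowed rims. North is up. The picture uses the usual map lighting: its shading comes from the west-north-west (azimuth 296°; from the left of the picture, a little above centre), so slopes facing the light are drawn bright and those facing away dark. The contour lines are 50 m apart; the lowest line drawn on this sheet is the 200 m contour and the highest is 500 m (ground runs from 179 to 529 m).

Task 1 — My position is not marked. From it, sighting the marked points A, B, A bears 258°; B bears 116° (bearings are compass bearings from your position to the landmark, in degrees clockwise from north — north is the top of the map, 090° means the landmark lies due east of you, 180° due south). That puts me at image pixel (432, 404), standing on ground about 360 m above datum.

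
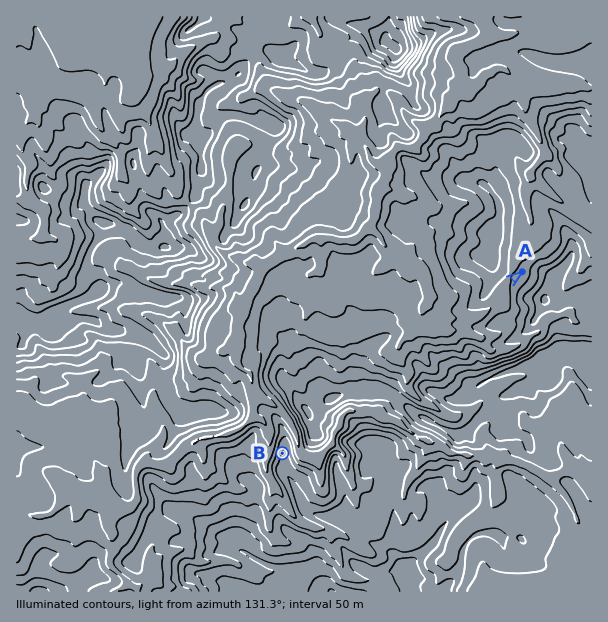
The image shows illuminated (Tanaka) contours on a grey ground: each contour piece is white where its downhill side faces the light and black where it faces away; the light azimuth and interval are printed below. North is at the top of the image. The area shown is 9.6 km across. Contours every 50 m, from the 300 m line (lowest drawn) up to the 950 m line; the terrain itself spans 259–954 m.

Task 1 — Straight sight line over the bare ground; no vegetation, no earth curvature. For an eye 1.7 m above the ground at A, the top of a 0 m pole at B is out of sight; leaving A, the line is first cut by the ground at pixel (383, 377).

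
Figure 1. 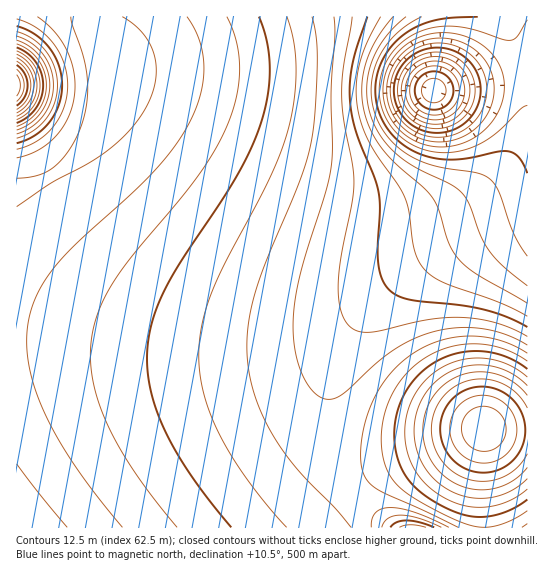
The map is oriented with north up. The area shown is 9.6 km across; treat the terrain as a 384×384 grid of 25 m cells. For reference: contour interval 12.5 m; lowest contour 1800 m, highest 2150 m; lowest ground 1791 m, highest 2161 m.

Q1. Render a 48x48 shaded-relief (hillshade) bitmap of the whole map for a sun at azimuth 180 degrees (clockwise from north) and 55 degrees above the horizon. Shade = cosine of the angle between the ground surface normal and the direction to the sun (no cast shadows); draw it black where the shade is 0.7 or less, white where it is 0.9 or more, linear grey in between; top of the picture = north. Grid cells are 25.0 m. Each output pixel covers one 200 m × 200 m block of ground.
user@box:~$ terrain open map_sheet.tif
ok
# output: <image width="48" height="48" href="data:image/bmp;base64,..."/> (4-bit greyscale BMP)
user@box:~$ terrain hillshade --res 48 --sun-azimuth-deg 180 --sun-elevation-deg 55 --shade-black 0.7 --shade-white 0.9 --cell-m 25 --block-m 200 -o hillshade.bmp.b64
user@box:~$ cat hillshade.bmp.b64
<image width="48" height="48" href="data:image/bmp;base64,Qk32BAAAAAAAAHYAAAAoAAAAMAAAADAAAAABAAQAAAAAAIAEAAATCwAAEwsAABAAAAAAAAAAAAAAABEREQAiIiIAMzMzAERERABVVVUAZmZmAHd3dwCIiIgAmZmZAKqqqgC7u7sAzMzMAN3d3QDu7u4A////AIiIiIiIiIiIiIiIiIiIiJmavO/+3MzLu4iJmZmZmZmZmIiIiIiJmZmavN7t3MzMu5mZmZmZmZmZmZmZmZmZmZmavMzMzMzMzJmZmZmZmZmZmZmZmZmZmZmaq7u7zMzMzJmZmZmZmZmZmZmZmZmZmZmaqqu7vMzMzJmZmZmZmZmZmZmZmZmZmZmZqqq7u8zMy5mZmZmZmZmZmZmZmZmZmZmZmaqqu7u7u5mZmZmZmZmZmZmZmZmZmZmZmZqqqru7qpmZmZmZmZmZmZmZmZmZmZmZmZmZmqqqqZmZmZmZmZmZmZmZmZmZmZmZmZmZmZmZmJmZmZmZmZmZmZmZmZmZmZmYiIiIiIiIiJmZmZmZmZmZmZmZmZmZmZiIiIh3d3d3d5mZmZmZmZmZmZmZmZmZmZiIiHd3ZmZmZpmZmZmZmZmZmZmZmZmZmZiIiHdmZVVVVZmZmZmZmZmZmZmZmZmZmZiIh3dmVVVVVZmZmZmZmZmZmZmZmZmZmZiIh3dmVVVEVZmZmZmZmZmZmZmZmZmZmZiIh3dmVVVVVZmZmZmZmZmZmZmZmZmZmZiIiHdmZVVVVZmZmZmZmZmZmZmZmZmZmZmIiHd2ZlVVVpmZmZmZmZmZmZmZmZmZmZmIiId3ZmZmZpmZmZmZmZmZmZmZmZmZmZmYiIh3d2ZmZ5mZmZmZmZmZmZmZmZmZmZmZiIiHd3d3d5mZmZmZmZmZmZmZmZmZmZmZmIiIh3d3d5mZmZmZmZmZmZmZmZmZmZmZmYiIiIiIiJmZmZmZmZmZmZmZmZmZmZmZmZmIiIiIiJmZmZmZmZmZmZmZmZmZmZmZmZmYiIiIiJmZmZmZmZmZmZmZmZmZmZmZmZmZmYiIiJmZmZmZmZmZmZmZmZmZmZmZmZmZmZmZmZmZmZmZmZmZmZmZmZmZmZmZmZmZmZmZmZmZmZmZmZmZmZmZmZmZmZmZmZmZmZmZmZmZmZmZmZmZmZmZmZmZmZmZmZiIiImZmZmZmZmZmZmZmZmZmZmZmZmZmIiIiIiJmZmZmZmZmZmZmZmZmZmZmZmYiId3eIiImYiJmZmZmZmZmZmZmZmZmZmIh3ZmZ3iIiXeImZmZmZmZmZmZmZmZmZmIdlVVVmeIiVZ4iZmZmZmZmZmZmZmZmZiHZUQzRWZ4iDRniZmZmZmZmZmZmZmZmZh3VDIiNFZ4iBNGeJmZmZmZmZmZmZmZmZh2VDIiM1Z4iAJGeJmZmZmZmZmZmZmZmZh2VDMzNFZ4iBNGeJmZmZmZmZmZmZmZmZiHZVVVVWd4iEVniJmZmZmZmZmZmZmZmZiId3d3d4iImYiIiZmZmZmZmZmZmZmZmZmZmZqqqpmZmbupmZmZmZmZmZmZmZmZmZmaq7zdy7qpme3LqZmZmZmZmZmZmZmZmZmqvN7u3cuqmf7LqpmZmZmZmZmZmZmZmZqrvN7+7cu6mf7LqpmZmZmZmZmZmZmZmZmrvN7u7cu6me3LqZmZmZmZmZmZmZmZmZmqvN3t3cuqqdy6qZmZmZmZmZmZmZmZmZmqvM3d3MuqqQ=="/>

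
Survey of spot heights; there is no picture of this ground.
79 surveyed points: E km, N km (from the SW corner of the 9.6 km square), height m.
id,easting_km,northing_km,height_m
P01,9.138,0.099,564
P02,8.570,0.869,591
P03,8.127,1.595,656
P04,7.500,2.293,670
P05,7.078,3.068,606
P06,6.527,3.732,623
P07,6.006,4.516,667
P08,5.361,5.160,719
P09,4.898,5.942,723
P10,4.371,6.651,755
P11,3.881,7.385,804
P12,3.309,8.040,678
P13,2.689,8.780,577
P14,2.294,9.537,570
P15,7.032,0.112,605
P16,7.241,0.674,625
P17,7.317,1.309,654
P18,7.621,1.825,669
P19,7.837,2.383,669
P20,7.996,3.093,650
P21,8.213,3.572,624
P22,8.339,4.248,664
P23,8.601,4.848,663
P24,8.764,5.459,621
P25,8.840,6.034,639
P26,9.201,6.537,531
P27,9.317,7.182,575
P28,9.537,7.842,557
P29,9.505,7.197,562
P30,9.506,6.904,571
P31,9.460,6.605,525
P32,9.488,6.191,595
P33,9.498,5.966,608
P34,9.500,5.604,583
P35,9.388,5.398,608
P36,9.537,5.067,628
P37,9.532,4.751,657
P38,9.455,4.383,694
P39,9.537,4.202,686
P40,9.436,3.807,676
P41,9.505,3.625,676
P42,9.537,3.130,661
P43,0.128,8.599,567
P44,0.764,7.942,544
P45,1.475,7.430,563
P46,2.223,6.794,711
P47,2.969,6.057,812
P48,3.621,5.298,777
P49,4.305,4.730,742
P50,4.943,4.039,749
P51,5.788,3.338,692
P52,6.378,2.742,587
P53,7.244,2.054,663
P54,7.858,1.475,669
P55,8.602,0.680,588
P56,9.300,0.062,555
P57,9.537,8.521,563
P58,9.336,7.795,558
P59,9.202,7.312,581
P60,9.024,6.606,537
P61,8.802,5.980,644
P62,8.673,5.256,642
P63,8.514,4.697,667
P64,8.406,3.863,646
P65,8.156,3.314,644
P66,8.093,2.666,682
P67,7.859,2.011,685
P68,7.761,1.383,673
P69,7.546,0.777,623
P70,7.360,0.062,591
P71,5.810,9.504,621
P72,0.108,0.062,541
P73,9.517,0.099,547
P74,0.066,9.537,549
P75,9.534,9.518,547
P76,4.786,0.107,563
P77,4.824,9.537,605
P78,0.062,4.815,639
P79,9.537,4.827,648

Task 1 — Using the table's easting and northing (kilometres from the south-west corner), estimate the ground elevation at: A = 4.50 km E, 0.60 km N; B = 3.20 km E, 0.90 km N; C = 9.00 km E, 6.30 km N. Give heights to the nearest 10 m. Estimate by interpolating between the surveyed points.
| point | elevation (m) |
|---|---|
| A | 530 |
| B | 620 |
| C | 600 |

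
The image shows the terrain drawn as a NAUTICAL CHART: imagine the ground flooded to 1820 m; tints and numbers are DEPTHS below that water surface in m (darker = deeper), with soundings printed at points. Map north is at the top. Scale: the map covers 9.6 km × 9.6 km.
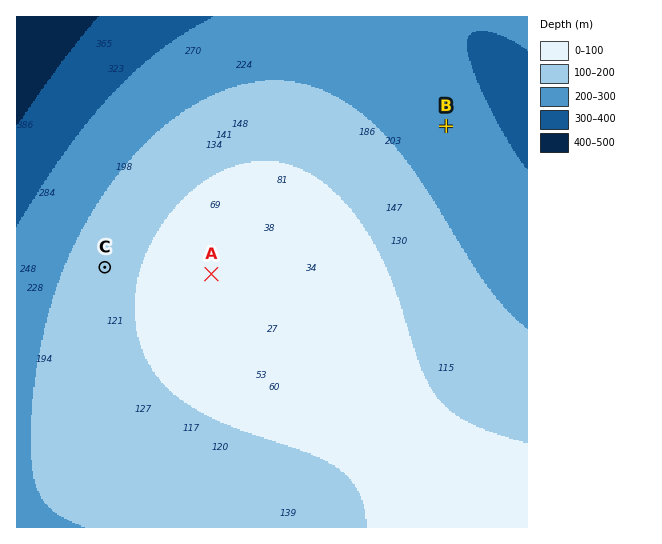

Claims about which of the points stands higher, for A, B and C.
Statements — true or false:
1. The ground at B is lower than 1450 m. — false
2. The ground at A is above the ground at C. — true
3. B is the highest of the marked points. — false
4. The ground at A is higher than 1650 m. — true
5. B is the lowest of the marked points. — true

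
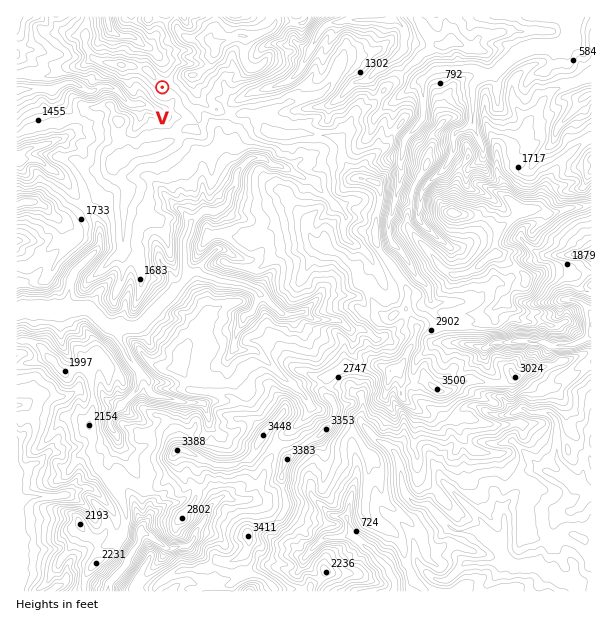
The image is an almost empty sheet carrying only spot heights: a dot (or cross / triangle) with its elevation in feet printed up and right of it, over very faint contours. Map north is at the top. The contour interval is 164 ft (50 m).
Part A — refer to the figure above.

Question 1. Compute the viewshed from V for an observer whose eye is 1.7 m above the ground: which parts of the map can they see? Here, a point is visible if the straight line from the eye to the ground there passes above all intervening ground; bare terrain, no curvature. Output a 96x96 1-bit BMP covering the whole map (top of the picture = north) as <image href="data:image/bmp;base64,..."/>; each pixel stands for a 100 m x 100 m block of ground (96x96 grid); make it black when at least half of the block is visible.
<image width="96" height="96" href="data:image/bmp;base64,Qk2+BAAAAAAAAD4AAAAoAAAAYAAAAGAAAAABAAEAAAAAAIAEAAATCwAAEwsAAAIAAAAAAAAA////AAAAAAAAAAIAAAAAAAAAAAAAAB8AAAAAAAAAAAAAAAsAAAAAAAAAAAAAAAgAAAAAAAAAAAAACAQAAAAAAAAAAAAADgAAAAAAAAAAAAAAAAAAAAAAAAAAAAAAAAAAAAAAAAAAAAAAAAAAAAAAAAAAAAAAAAAAAAAAAAAAAAAAEAAAAAAAAAAAAAAAMAAAAAAAAAAAAAAAIAAAAAAAAAAAAAAAAAAAAAAAAAAAAAAAAAAAAAAAAAAAAAAAAAAAAAAAAAAAAAAAAEAAAAAAAAAAAAAAAIAAAAAAAAAAAAAAAbAAAAAAAAAAAAAAA+AAAAAAAAAAAAAAAsAAAAAAAAAAAAAABAAA+AAAAAAAAAAABAPD/gAAAAAAAAAAAAHv/wAAAAAAAAAAAAD/5wAAAAAAAAAAAAD9x4DAAAAAAAAAAAz5g4DgAAAAAAAACAD9wcDwAAAAAAAAGAD+A+D4AAAAAAAACAHmP/AIAAAAAAAAAAIAf/gAAAAAAAAAAAAAH/4AAAAAAAAAAAAAH/4YCAAAAAAAAAAA//wwDAAAAAAAAAAAD/gADAAAAAAAAAAAB/AgBAAAAAAAAAAAB/D4BAAAAAAAAAAAA+f+fwAAAAACAAAAA5///4AAAAAAAAAAAD///4AAAAAAAAAAAH4+/8AAAAAAAAAAAHgOYEAAAAAAAAAAAAAGACAAAAAAAAAAAAAEACAAAAAAAAAAAAAAACAAAAAAAAAAAAAAHAAAAAAAAAAAAAAAfwAAAAAAAAAAAAAB0YAAAAAAAAAAAAAAAIAAAAAAAAAAAAAAAIAAAAAAAAAAAAAAAYAAAAAAAAAAAAIAAYAAAAAAAAAAAAMAAwCAAAAAAAAAAAEABgLwAAAAAAAAAAGABgYYAAAAAAAAAAAADAQeAAAAAAAAAAIAGAgPAAAAAAAAAAfAEBAAAAAAAAAAAAfwMDAAAAAAAAAAAAeQ8CAAAAAAAAAAAAeA8EEAAAAAAAAAAA+A8AEAAAADAAAAAA+AcAMAAAAGAAAAAB/AMAOAAAAOAAAAAB/gCAOAAAD+AAAAAByAAAAAAAAQAAAAADwAAAAAAAAAAAAAADwAAAAAAAAAAAAAABABAAAAAAAAAAAAAAAAAAAAAAAAAAAAAAAAAAAAAAAAAEAAAAAAAAAAAAAAAeAAAAAAAAAAAAAAAfwAAAAAAAAAAAAAAP+AAAAAAAAAAAAAAH/gAAAAAAAAAAAAAEfwAAAAAAAAAAAAAEH+AAAAAAAAAAAAAEA+AAAAAAAAAAAAAAAMAAAAAAAAAAAAAAA8AAAAAAAAAAAAAAA8AAAAAAAAAAAAAAA8AAAAAAAAAAAAAAD8AAAAAAAAAAAAAAD4AAAAAAAAAAAAAAA4AAAAAAAAAAAAAAA4AAAAAAAAAAAAAAAAAAAAAAAAAAAAAAAAAAAAAAAAAAAAAAAQAAAAAAAAAAAAAAATAAAAAAAAAAAAAAA/AAAAAAAAAAAAAAAyAAAAAAAAAAAAAABgAAAAAAAAAAAAAAAAAAAAAAAAAAAAAAAAAAAAAAAAAAA="/>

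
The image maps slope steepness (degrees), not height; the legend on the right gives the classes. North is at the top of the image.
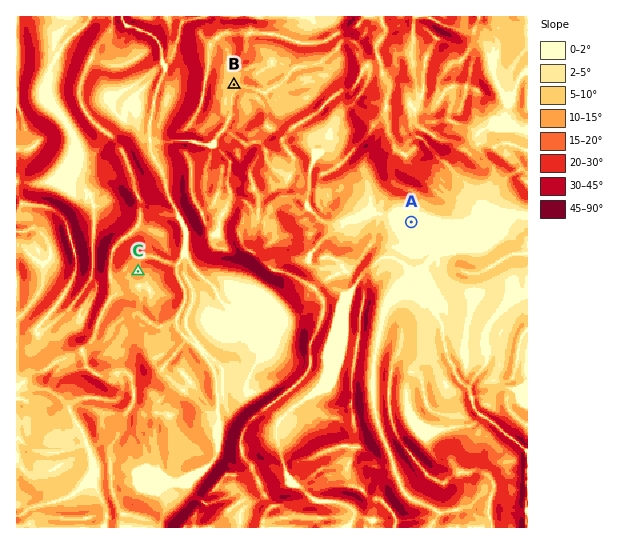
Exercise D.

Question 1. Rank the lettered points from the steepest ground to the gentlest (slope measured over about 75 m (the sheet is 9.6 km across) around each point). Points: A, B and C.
C B A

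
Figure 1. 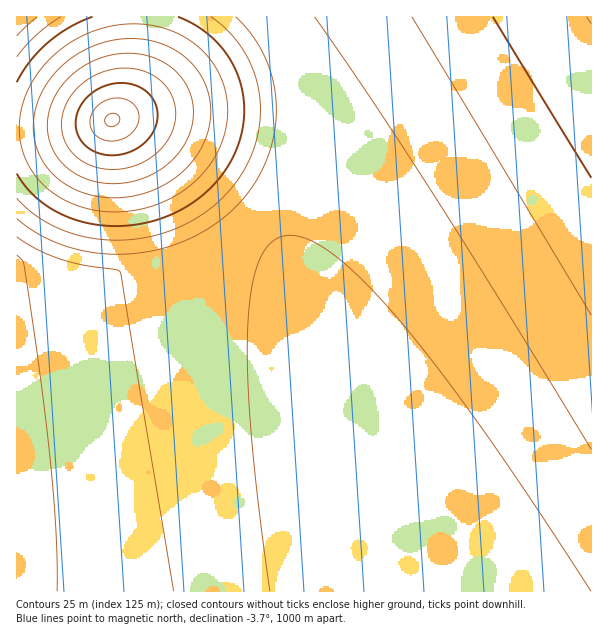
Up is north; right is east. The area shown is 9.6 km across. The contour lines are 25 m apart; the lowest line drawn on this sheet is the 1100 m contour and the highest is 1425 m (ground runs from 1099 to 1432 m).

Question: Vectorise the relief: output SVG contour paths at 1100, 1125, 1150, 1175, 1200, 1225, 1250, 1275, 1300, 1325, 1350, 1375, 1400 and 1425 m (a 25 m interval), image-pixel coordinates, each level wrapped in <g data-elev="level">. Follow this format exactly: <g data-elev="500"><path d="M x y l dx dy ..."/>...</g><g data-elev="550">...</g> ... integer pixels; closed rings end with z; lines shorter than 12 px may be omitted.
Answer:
<g data-elev="1125"><path d="M591 178l-98-161"/></g><g data-elev="1150"><path d="M591 315l-179-298"/><path d="M17 255l5 5 2 4 21 153 10 99 2 75"/></g><g data-elev="1175"><path d="M591 449l-159-257-63-96-55-79"/><path d="M17 237l21 13 22 9 24 6 32 5 4 2 54 319"/></g><g data-elev="1200"><path d="M591 591l-57-87-49-72-45-61-39-49-35-38-30-27-25-16-11-4-10-2-9 2-8 4-7 7-5 9-9 27-4 37 0 50 3 60 7 72 12 88"/><path d="M17 219l22 15 26 12 28 7 30 1 30-3 29-9 25-13 24-18 19-20 14-24 9-27 3-27-2-27-8-26-12-22-18-21"/><path d="M37 17l-20 19"/></g><g data-elev="1225"><path d="M17 198l19 18 23 12 27 9 28 3 29-2 28-8 26-12 22-17 18-21 14-24 8-25 1-26-4-25-9-24-16-22-20-17"/><path d="M61 17l-24 18-20 22"/></g><g data-elev="1250"><path d="M17 174l15 20 21 16 25 11 27 5 29-1 28-7 26-12 21-17 18-21 11-24 6-25-1-26-8-24-14-22-20-18-23-12"/><path d="M92 17l-23 10-21 15-18 19-13 21"/></g><g data-elev="1275"><path d="M108 212l18-1 20-3 18-6 16-9 15-11 12-14 10-15 7-16 3-17 0-18-3-16-6-15-9-14-13-12-14-9-17-7-21-5-22 0-21 5-21 8-20 13-16 15-12 18-9 19-4 20 1 19 6 18 9 17 15 14 16 11 20 7z"/></g><g data-elev="1300"><path d="M100 197l16 1 15-2 16-4 15-6 12-8 12-10 10-12 8-13 5-14 2-15-1-15-4-13-6-12-9-12-12-9-12-7-18-6-18-2-20 3-18 5-16 8-16 12-12 14-9 16-5 17-2 16 3 17 7 15 10 13 13 11 16 7z"/></g><g data-elev="1325"><path d="M105 183l14 0 12-1 13-4 12-6 20-16 8-10 5-11 3-10 1-12-1-12-3-11-6-10-7-9-9-7-11-5-15-5-15-1-15 2-15 5-15 8-12 9-10 12-7 13-4 14-1 13 3 14 6 12 9 11 11 8 14 6z"/></g><g data-elev="1350"><path d="M100 168l20 1 20-5 16-11 13-15 6-18-1-18-7-15-14-12-10-4-12-3-12 0-13 3-11 4-11 7-9 8-7 11-5 10-1 11 0 10 4 11 5 9 8 7 10 6z"/></g><g data-elev="1375"><path d="M105 155l15 0 14-5 12-8 8-11 4-14-2-12-6-10-10-8-17-4-16 2-17 9-10 13-4 15 3 15 4 6 6 6z"/></g><g data-elev="1400"><path d="M103 140l8 1 9-1 9-5 6-6 3-7 1-8-2-6-6-6-9-4-11 1-9 3-8 8-4 9 1 9 5 7z"/></g><g data-elev="1425"><path d="M109 126l5 0 4-3 2-4-3-5-6-1-5 4-1 6z"/></g>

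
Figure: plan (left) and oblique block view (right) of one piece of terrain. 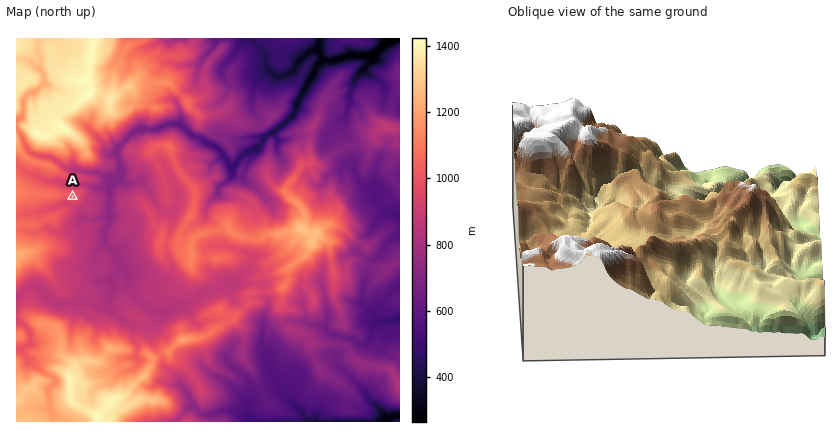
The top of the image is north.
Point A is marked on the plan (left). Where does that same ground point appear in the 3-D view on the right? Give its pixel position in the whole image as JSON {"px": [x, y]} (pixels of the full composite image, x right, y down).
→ {"px": [561, 195]}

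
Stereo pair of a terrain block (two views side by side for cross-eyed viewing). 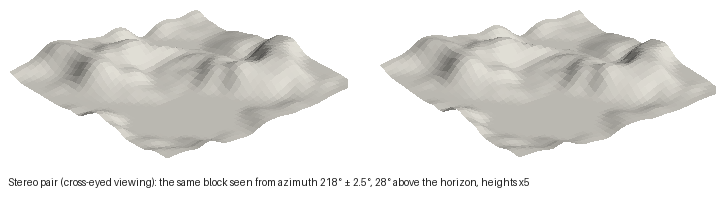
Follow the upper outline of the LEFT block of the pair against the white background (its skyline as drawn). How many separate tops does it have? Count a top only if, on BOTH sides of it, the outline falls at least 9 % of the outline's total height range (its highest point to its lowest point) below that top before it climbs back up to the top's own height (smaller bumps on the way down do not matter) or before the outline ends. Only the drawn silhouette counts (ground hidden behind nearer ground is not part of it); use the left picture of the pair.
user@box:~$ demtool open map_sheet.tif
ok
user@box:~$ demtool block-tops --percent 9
2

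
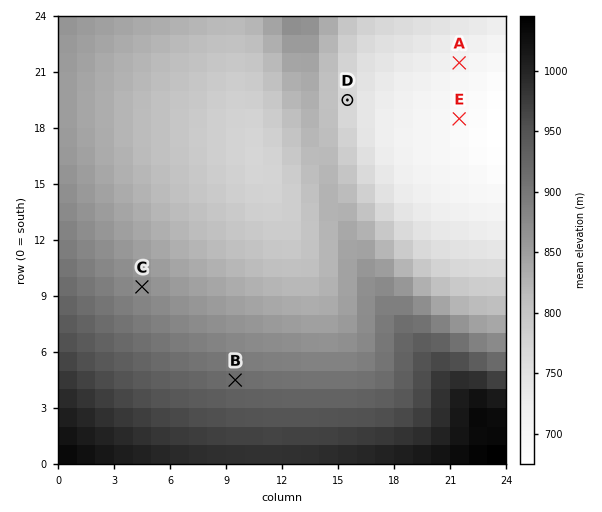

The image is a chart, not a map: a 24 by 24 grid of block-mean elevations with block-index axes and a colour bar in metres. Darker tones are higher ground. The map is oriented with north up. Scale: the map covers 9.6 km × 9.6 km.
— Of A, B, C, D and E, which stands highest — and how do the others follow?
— B C D A E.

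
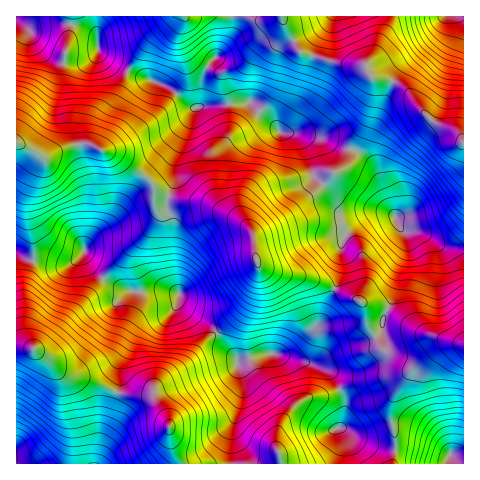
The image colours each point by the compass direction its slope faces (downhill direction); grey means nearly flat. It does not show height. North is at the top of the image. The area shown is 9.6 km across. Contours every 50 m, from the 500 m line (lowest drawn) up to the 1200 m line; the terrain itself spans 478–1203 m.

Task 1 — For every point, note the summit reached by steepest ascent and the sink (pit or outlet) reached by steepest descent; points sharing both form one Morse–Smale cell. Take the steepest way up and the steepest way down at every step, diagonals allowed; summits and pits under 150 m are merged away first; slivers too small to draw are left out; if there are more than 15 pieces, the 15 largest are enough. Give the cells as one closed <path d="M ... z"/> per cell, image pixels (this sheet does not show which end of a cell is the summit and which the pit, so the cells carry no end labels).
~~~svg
<path d="M281 16l-185 0 2 32 11 12 25 14 34 13 24 20 4 1 7-2 47-4 24 22 6 9 15 0 24 4 17 9 14 3 3-9 14-22 6-23 0-17-8-12-30-3-35-11z"/><path d="M85 143l-18 4-22 10-24-13-5 0 0 108 16 9 32 5 10-4 10-10 2 8 5 7 13 13 12 6 21 6 28-2 14 4-5-22-2-49-5-14 1-13-9-3-14-17-26-19z"/><path d="M18 21l-2 0 0 122 27 14 32-13 10-1 9 3 25 11 26 19 14 17 9 4 7-16 1-24 19-49-7-3-20-18-50-21-13-8-7-9-2 5-11 9-22 1-8-2-12-9-13-21z"/><path d="M171 197l-3 0-1 12 5 14 2 49 7 33 27 19 30 37 24-7 24-1 11-5 23-26 14-34-28-11-20-2-26-8-5-10-2-22-10-13-35-18-28-4z"/><path d="M250 102l-47 4-10 4-17 47-1 24-6 15 11 4 23 3 11 3 29 16 8 8 2 8 4-5 33-20 24-20 19-21 8-2 6-8 3-12-31-13-24-4-15 0-4-7z"/><path d="M84 252l-10 10-10 4-32-5-16-8 0 94 17 1 34 28 18 3 32 13 3-8 0-20 16-31 10-11 22-7 8-8 3-13-14-4-28 2-21-6-12-6-13-13-5-7z"/><path d="M179 297l-3 10-8 8-22 7-10 11-16 31 0 20-2 8 11 3 22 1 5 6 13 21 2 19 9 22 51 0 1-36 10-32 0-15-4-13 0-7-30-37-27-19z"/><path d="M463 16l-180 0-1 3 18 33 35 11 30 3 7 12 13 1 15 6 8 6 8 13 15 16 27 13 5 9z"/><path d="M376 78l-3 0 0 17-6 23-14 22-2 10 13 5 12 13 16 42 10 20 17 2 23 14 21 3 1-106-2-5-8-8-23-10-15-16-8-13-8-6-10-5z"/><path d="M391 214l-20 2-26 19-5 14 2 20-8 19 29 15 13 1 15 6 23 19 10 4 39 11 1-94-22-4-23-14-15-1-4-3-4-10z"/><path d="M273 353l-11 1-24 8 4 19 0 15-10 32 0 35 107 1 4-22-5-14 5-4 2-22-11-24-7-7-13-6z"/><path d="M336 289l-3 2-7 14-6 17-16 19-11 10-15 3 30 8 19 9 7 7 11 24-1 17-4 8 30 18 25 5 1-6-6-27 0-12 6-14 13-19 22-18 10-7 17-4-24-3-22 16-24-4-7-4-11-20-6-23-4-4z"/><path d="M350 149l-3 13-6 8-8 2-19 21-24 20-36 23 1 21 5 10 26 8 20 2 29 11 7-19-2-20 5-14 26-19 23-1-18-47-12-13z"/><path d="M25 347l-9 1 0 115 80 1 5-29 17-43-33-13-18-3-31-25z"/><path d="M463 344l-15 1-13 6-26 21-13 19-6 14 6 45 15 2 24 8 10 0 7-6 12 0z"/>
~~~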